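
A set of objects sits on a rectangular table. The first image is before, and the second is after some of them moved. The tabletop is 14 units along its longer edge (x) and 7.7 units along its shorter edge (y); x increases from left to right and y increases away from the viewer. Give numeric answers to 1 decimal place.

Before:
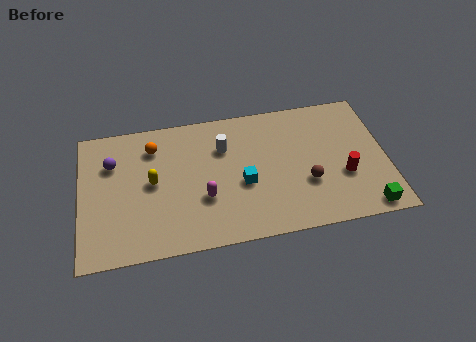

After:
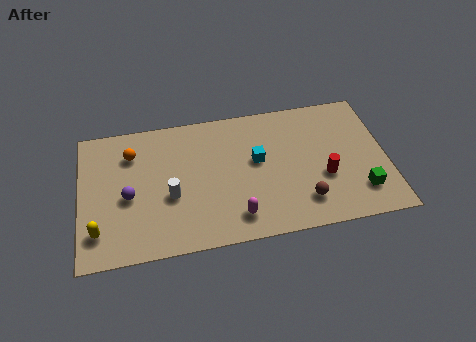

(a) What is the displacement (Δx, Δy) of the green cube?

(-0.2, 1.0)

From the two frames, the green cube sits at roughly (12.9, 0.8) before and (12.7, 1.8) after.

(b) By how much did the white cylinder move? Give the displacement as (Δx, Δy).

(-2.5, -2.3)

The white cylinder started near (6.6, 5.4) and ended near (4.1, 3.1).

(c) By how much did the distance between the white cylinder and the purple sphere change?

-3.2

Before: roughly 5.1 units apart; after: 1.9. That's 3.2 units closer together.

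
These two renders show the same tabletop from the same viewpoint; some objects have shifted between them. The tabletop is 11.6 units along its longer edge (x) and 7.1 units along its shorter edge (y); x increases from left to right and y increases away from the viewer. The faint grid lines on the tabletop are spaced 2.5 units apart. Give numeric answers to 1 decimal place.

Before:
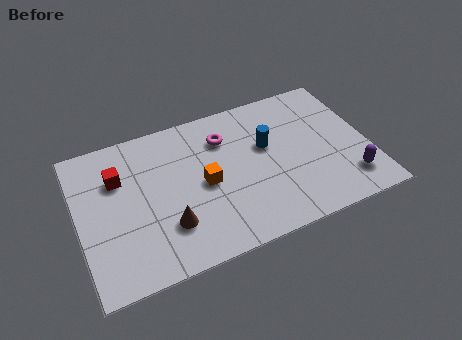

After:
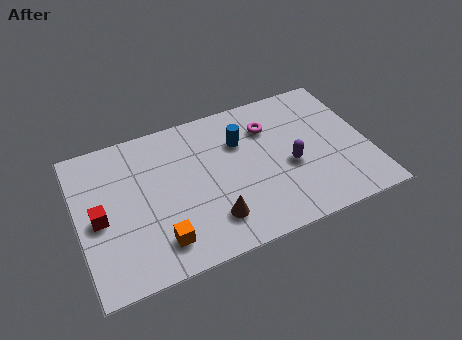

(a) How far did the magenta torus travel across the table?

1.8

From (6.0, 5.3) to (7.8, 5.2), the magenta torus covered √(1.8² + 0.1²) ≈ 1.8 units.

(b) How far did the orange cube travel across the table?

2.8

From (5.0, 3.4) to (3.0, 1.4), the orange cube covered √(2.0² + 2.0²) ≈ 2.8 units.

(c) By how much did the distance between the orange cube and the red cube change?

-0.7

Before: roughly 3.6 units apart; after: 2.9. That's 0.7 units closer together.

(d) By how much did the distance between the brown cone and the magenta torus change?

+0.3

Before: roughly 4.2 units apart; after: 4.5. That's 0.3 units further apart.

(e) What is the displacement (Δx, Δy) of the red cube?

(-0.9, -1.6)

From the two frames, the red cube sits at roughly (1.7, 4.9) before and (0.8, 3.3) after.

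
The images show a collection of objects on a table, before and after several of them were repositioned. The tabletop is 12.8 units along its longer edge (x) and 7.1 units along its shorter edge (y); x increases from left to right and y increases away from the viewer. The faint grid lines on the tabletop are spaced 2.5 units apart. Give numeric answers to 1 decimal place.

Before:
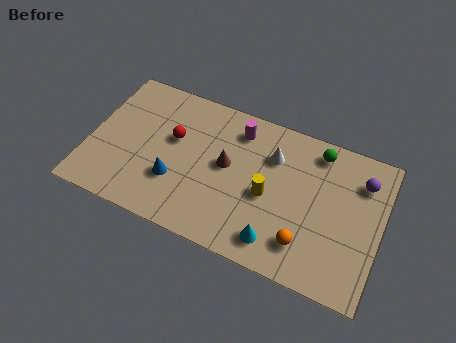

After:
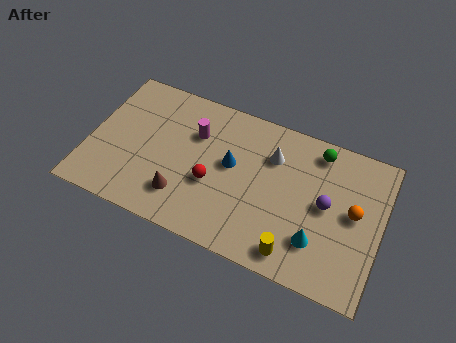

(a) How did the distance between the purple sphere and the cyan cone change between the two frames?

-3.5

The distance was about 5.3 in the first image and 1.8 in the second, so they moved 3.5 units closer together.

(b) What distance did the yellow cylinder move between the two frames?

2.6

The yellow cylinder was near (7.9, 3.2) before and (9.3, 1.0) after, so it travelled √(1.4² + 2.2²) ≈ 2.6 units.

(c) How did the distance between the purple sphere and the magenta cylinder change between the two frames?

+0.5

They were about 5.5 units apart before and 6.0 after — 0.5 units further apart.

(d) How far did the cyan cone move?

1.8

The cyan cone was near (8.5, 1.2) before and (10.2, 1.9) after, so it travelled √(1.7² + 0.7²) ≈ 1.8 units.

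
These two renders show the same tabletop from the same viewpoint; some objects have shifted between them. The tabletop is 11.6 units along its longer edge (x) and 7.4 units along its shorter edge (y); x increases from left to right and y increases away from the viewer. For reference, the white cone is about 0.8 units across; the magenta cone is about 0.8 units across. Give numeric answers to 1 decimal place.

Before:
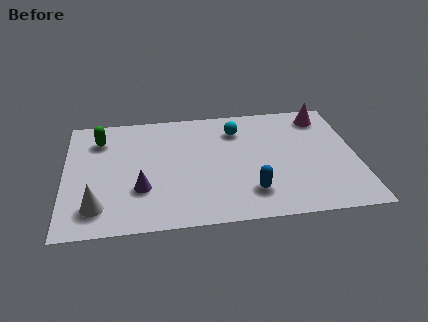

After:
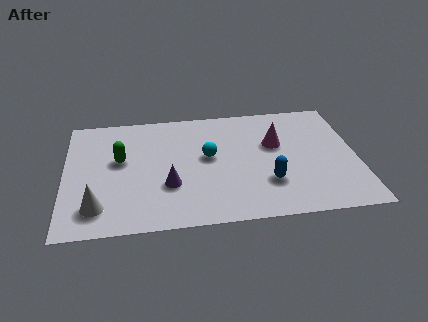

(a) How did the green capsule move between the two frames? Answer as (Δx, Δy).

(0.8, -1.4)

The green capsule started near (1.4, 5.7) and ended near (2.2, 4.3).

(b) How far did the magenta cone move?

2.6

The magenta cone moved from about (10.4, 6.2) to (8.4, 4.6), a distance of √(2.0² + 1.6²) ≈ 2.6.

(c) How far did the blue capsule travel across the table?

0.9

The blue capsule moved from about (7.3, 1.7) to (8.0, 2.2), a distance of √(0.7² + 0.5²) ≈ 0.9.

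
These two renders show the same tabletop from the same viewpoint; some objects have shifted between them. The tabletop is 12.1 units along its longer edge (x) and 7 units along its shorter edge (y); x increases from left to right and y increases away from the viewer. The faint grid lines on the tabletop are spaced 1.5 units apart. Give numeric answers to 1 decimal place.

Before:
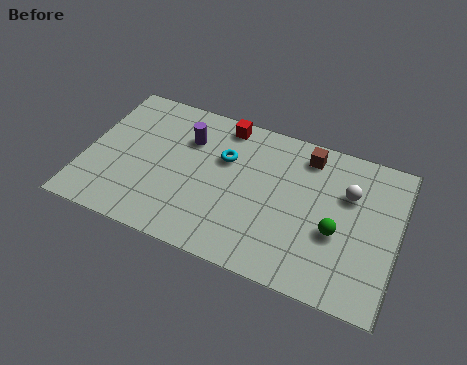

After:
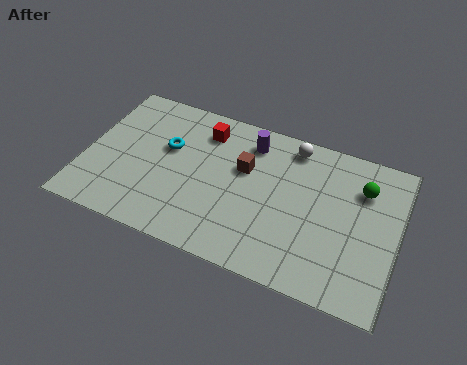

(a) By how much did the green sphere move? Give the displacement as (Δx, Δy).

(0.8, 2.3)

The green sphere started near (9.8, 2.8) and ended near (10.6, 5.1).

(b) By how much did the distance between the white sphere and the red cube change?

-1.8

They were about 5.2 units apart before and 3.4 after — 1.8 units closer together.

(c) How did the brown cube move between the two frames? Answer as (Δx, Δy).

(-2.3, -1.5)

The brown cube started near (8.4, 5.9) and ended near (6.1, 4.4).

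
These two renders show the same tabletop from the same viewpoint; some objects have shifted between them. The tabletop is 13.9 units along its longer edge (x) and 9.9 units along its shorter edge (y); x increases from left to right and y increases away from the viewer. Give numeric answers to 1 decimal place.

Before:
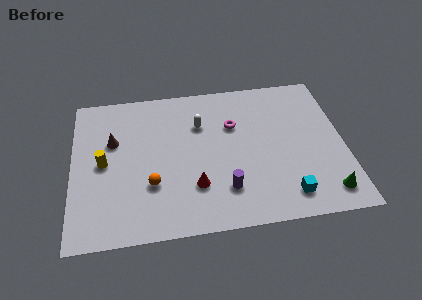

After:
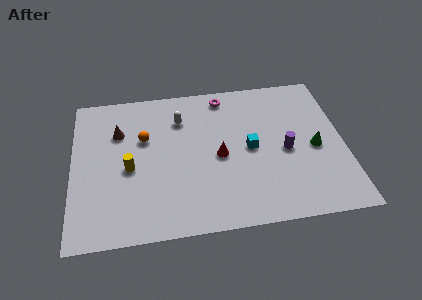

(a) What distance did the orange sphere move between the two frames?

3.1

From (4.0, 3.2) to (3.7, 6.3), the orange sphere covered √(0.3² + 3.1²) ≈ 3.1 units.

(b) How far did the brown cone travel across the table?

0.7

The brown cone was near (2.1, 6.3) before and (2.4, 6.9) after, so it travelled √(0.3² + 0.6²) ≈ 0.7 units.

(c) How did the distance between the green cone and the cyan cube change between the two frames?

+1.3

The distance was about 2.0 in the first image and 3.3 in the second, so they moved 1.3 units further apart.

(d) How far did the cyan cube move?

3.7

The cyan cube moved from about (10.8, 1.6) to (9.1, 4.9), a distance of √(1.7² + 3.3²) ≈ 3.7.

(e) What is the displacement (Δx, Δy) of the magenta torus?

(-0.4, 2.1)

From the two frames, the magenta torus sits at roughly (8.3, 6.6) before and (7.9, 8.7) after.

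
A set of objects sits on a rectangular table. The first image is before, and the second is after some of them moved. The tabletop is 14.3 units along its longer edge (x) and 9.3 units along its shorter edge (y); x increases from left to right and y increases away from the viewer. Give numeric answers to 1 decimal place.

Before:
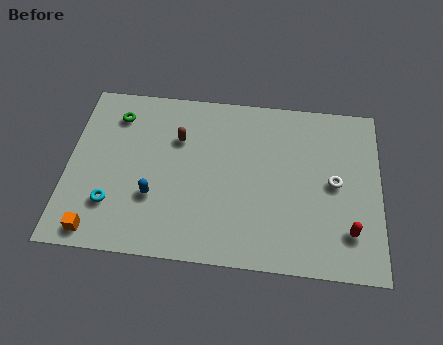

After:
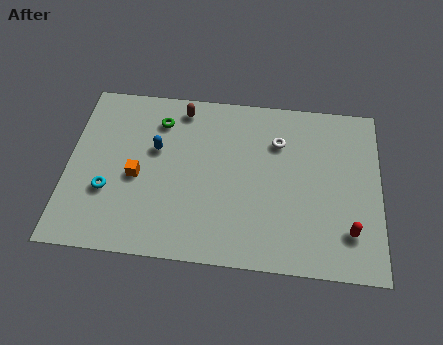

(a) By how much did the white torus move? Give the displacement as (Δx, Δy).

(-2.6, 2.0)

The white torus was at about (12.2, 4.7) and moved to about (9.6, 6.7).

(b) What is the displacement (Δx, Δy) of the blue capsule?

(0.0, 2.6)

The blue capsule was at about (4.0, 3.1) and moved to about (4.0, 5.7).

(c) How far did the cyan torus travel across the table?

0.7

From (2.1, 2.5) to (1.9, 3.2), the cyan torus covered √(0.2² + 0.7²) ≈ 0.7 units.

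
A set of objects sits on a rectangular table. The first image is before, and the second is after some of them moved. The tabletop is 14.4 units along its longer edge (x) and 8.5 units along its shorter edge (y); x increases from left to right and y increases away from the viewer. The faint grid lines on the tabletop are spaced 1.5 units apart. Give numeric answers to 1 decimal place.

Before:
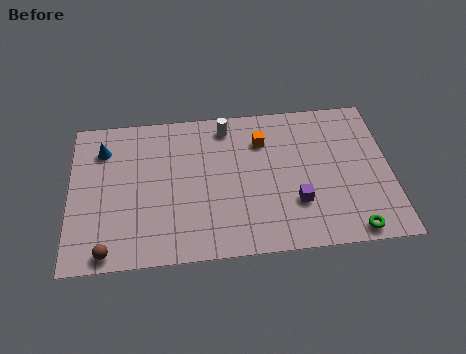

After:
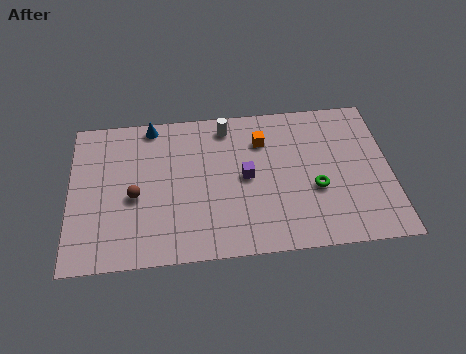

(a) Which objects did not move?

the white cylinder and the orange cube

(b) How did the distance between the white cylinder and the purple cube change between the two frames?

-2.5

They were about 5.6 units apart before and 3.1 after — 2.5 units closer together.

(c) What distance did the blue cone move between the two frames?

2.5

The blue cone moved from about (1.5, 6.5) to (3.7, 7.7), a distance of √(2.2² + 1.2²) ≈ 2.5.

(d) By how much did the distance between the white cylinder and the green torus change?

-2.9

The distance was about 8.5 in the first image and 5.6 in the second, so they moved 2.9 units closer together.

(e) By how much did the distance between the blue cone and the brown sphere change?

-1.6

They were about 5.7 units apart before and 4.1 after — 1.6 units closer together.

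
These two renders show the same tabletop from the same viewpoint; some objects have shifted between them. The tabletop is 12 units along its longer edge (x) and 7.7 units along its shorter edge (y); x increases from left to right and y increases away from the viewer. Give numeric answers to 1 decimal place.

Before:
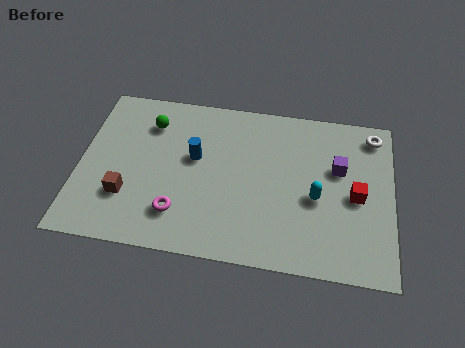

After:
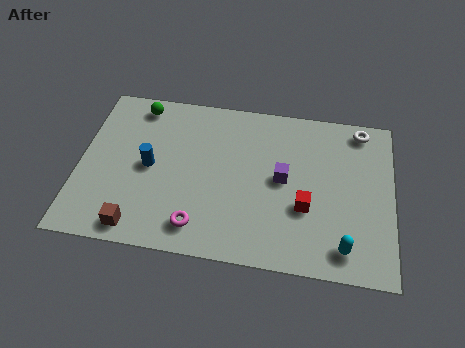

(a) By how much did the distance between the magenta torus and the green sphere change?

+1.7

The distance was about 4.3 in the first image and 6.0 in the second, so they moved 1.7 units further apart.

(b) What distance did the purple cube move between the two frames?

2.2

The purple cube was near (9.9, 4.8) before and (7.8, 4.0) after, so it travelled √(2.1² + 0.8²) ≈ 2.2 units.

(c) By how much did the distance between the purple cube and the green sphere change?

-1.1

They were about 7.4 units apart before and 6.3 after — 1.1 units closer together.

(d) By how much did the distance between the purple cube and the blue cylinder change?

-0.4

The distance was about 5.5 in the first image and 5.1 in the second, so they moved 0.4 units closer together.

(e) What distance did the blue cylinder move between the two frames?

1.8

The blue cylinder was near (4.4, 4.5) before and (2.7, 3.8) after, so it travelled √(1.7² + 0.7²) ≈ 1.8 units.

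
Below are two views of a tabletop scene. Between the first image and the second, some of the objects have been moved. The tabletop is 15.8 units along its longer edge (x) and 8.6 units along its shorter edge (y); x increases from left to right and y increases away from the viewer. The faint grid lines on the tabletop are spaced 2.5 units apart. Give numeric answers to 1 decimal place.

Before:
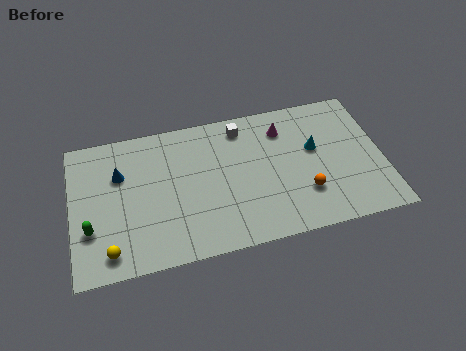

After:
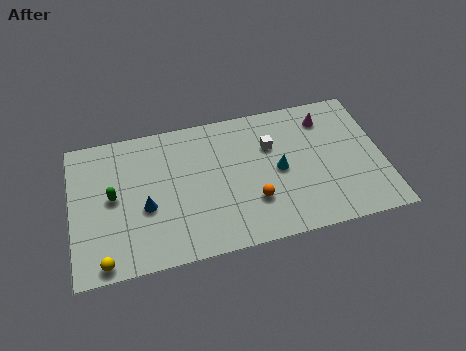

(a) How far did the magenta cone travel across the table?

2.2

From (10.9, 6.7) to (13.1, 6.9), the magenta cone covered √(2.2² + 0.2²) ≈ 2.2 units.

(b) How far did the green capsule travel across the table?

2.1

The green capsule was near (0.9, 2.8) before and (2.1, 4.5) after, so it travelled √(1.2² + 1.7²) ≈ 2.1 units.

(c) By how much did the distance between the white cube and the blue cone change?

+0.4

The distance was about 6.5 in the first image and 6.9 in the second, so they moved 0.4 units further apart.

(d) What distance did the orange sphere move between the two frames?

2.6

The orange sphere was near (11.7, 2.5) before and (9.1, 2.6) after, so it travelled √(2.6² + 0.1²) ≈ 2.6 units.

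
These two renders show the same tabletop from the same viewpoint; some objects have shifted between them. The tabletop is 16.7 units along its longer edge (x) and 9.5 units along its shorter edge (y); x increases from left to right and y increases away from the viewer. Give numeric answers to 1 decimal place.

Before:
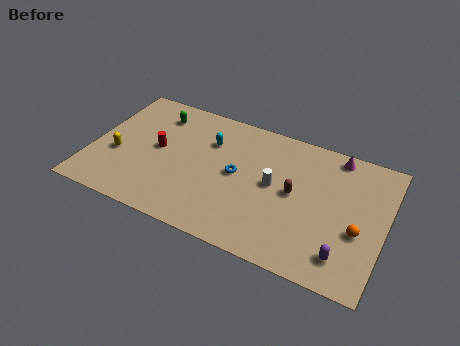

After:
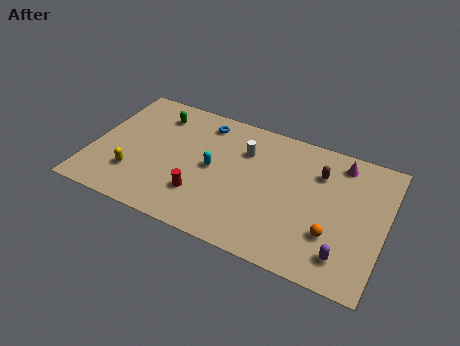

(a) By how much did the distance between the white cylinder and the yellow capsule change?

-1.8

Before: roughly 9.0 units apart; after: 7.2. That's 1.8 units closer together.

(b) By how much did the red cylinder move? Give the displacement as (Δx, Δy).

(2.8, -2.4)

From the two frames, the red cylinder sits at roughly (3.7, 5.0) before and (6.5, 2.6) after.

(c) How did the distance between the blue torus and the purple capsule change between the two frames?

+3.6

They were about 7.1 units apart before and 10.7 after — 3.6 units further apart.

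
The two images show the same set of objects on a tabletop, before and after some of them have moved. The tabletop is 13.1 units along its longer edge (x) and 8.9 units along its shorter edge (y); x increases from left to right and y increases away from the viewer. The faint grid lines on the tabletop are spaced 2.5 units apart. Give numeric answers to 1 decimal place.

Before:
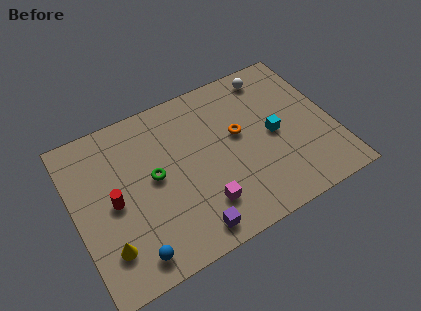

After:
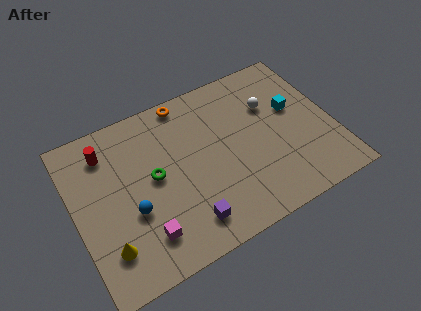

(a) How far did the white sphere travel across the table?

1.7

The white sphere moved from about (10.5, 7.7) to (10.2, 6.0), a distance of √(0.3² + 1.7²) ≈ 1.7.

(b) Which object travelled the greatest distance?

the orange torus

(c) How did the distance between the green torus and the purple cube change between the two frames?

-0.5

Before: roughly 3.8 units apart; after: 3.3. That's 0.5 units closer together.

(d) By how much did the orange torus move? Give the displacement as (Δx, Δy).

(-2.3, 3.0)

From the two frames, the orange torus sits at roughly (8.4, 5.1) before and (6.1, 8.1) after.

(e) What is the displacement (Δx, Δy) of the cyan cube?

(1.2, 1.0)

The cyan cube was at about (10.1, 4.3) and moved to about (11.3, 5.3).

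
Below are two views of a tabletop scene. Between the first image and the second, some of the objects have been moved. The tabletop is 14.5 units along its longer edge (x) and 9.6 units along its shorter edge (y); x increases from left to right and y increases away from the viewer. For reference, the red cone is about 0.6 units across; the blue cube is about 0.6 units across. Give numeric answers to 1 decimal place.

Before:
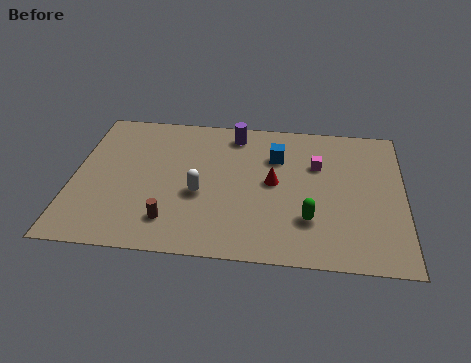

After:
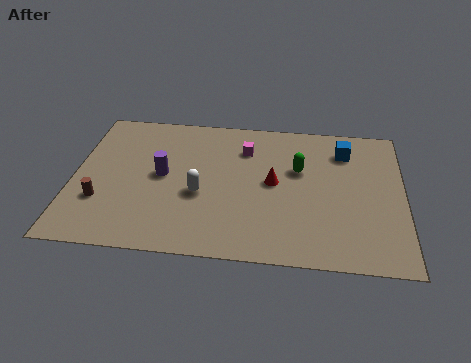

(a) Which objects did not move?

the white capsule and the red cone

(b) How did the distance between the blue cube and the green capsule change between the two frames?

-1.9

The distance was about 4.4 in the first image and 2.5 in the second, so they moved 1.9 units closer together.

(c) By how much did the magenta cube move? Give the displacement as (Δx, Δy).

(-3.2, 0.8)

From the two frames, the magenta cube sits at roughly (10.7, 6.4) before and (7.5, 7.2) after.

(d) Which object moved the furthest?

the purple cylinder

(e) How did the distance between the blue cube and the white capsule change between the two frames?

+2.9

The distance was about 4.4 in the first image and 7.3 in the second, so they moved 2.9 units further apart.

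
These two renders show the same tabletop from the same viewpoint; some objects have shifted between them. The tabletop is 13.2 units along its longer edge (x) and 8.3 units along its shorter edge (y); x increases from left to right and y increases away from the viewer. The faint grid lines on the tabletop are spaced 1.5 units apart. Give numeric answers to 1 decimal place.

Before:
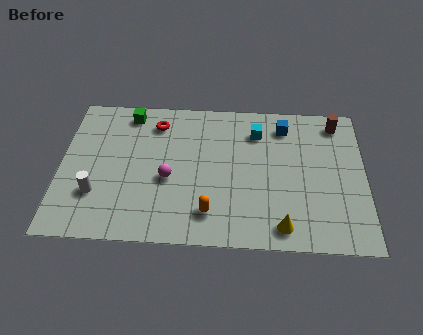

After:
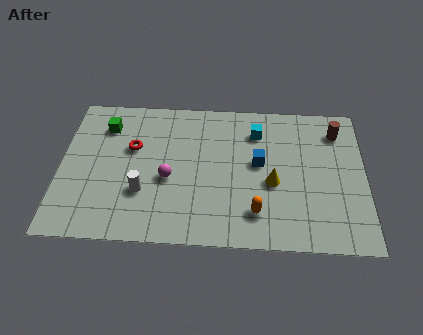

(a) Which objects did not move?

the cyan cube and the magenta sphere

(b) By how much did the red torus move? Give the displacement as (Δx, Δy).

(-1.0, -1.5)

The red torus started near (4.1, 6.7) and ended near (3.1, 5.2).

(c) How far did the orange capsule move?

2.0

The orange capsule moved from about (6.5, 1.7) to (8.5, 1.8), a distance of √(2.0² + 0.1²) ≈ 2.0.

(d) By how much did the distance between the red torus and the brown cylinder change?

+1.1

The distance was about 7.9 in the first image and 9.0 in the second, so they moved 1.1 units further apart.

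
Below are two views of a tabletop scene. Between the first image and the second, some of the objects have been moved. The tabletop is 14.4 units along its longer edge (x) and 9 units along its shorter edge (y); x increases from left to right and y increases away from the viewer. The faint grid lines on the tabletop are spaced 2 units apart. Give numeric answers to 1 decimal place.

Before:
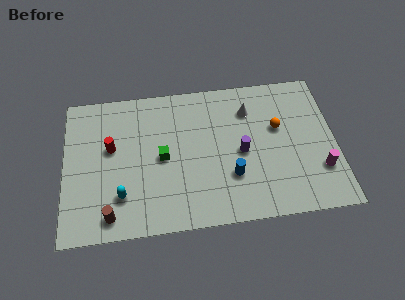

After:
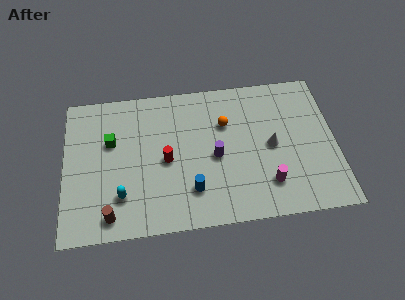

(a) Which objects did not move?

the brown cylinder and the cyan capsule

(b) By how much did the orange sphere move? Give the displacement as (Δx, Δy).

(-2.8, 0.6)

The orange sphere was at about (11.4, 5.5) and moved to about (8.6, 6.1).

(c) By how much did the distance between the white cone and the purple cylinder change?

+0.4

The distance was about 2.6 in the first image and 3.0 in the second, so they moved 0.4 units further apart.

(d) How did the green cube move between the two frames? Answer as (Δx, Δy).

(-2.7, 1.3)

The green cube started near (5.2, 4.4) and ended near (2.5, 5.7).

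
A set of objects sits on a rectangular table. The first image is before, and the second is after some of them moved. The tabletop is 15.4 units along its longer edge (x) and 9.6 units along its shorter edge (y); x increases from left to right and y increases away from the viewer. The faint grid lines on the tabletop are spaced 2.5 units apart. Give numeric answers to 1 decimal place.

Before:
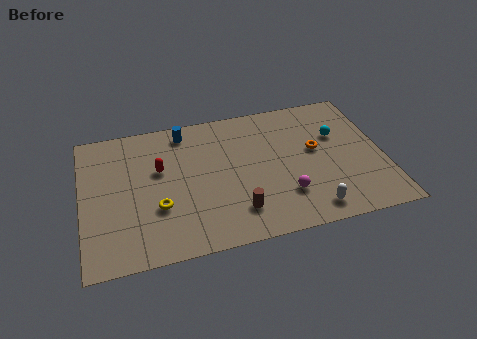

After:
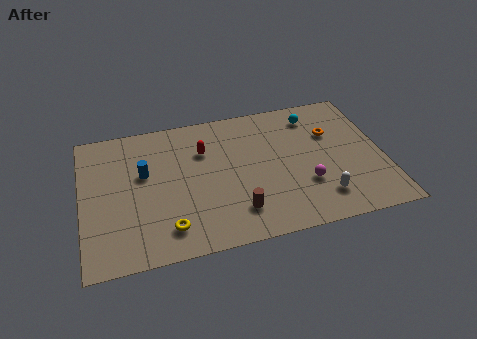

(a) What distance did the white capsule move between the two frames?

0.9

The white capsule was near (11.4, 1.3) before and (12.0, 2.0) after, so it travelled √(0.6² + 0.7²) ≈ 0.9 units.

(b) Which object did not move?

the brown cylinder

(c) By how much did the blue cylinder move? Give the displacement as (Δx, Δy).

(-2.2, -2.5)

The blue cylinder started near (5.4, 8.3) and ended near (3.2, 5.8).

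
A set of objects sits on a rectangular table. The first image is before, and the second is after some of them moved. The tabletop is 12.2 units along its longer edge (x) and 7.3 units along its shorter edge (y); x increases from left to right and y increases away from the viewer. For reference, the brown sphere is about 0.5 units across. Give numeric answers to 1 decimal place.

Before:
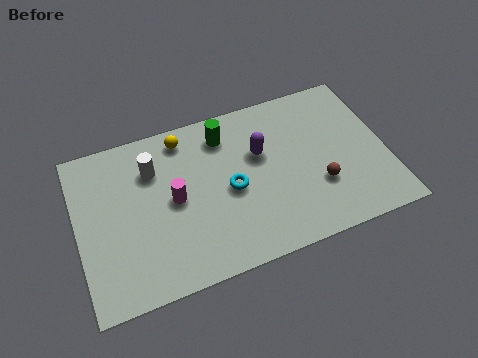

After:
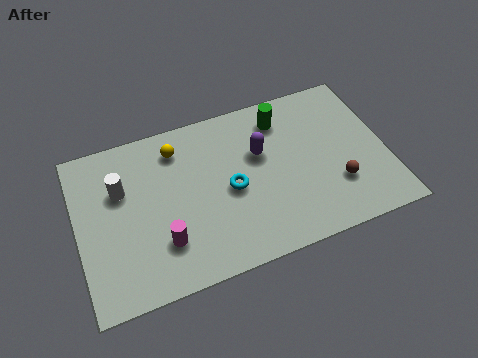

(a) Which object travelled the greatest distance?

the green cylinder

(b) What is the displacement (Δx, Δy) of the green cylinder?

(2.3, 0.0)

The green cylinder started near (6.0, 5.9) and ended near (8.3, 5.9).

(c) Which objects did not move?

the cyan torus and the purple capsule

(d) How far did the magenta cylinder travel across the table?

1.8

The magenta cylinder was near (3.8, 3.7) before and (3.2, 2.0) after, so it travelled √(0.6² + 1.7²) ≈ 1.8 units.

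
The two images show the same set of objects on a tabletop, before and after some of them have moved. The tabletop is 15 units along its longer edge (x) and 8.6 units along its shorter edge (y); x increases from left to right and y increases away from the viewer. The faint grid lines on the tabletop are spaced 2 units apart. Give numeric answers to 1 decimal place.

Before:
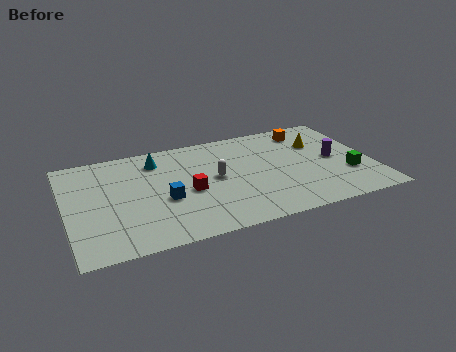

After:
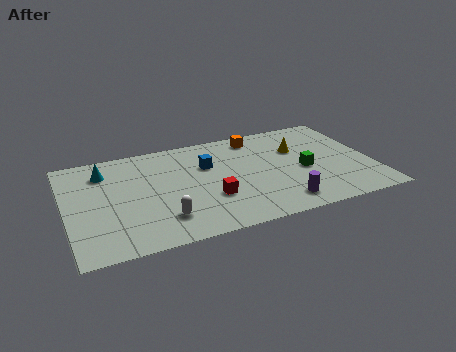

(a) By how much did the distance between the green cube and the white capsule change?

+0.7

The distance was about 6.6 in the first image and 7.3 in the second, so they moved 0.7 units further apart.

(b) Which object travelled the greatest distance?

the purple cylinder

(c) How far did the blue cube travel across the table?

3.2

From (4.7, 3.5) to (7.0, 5.7), the blue cube covered √(2.3² + 2.2²) ≈ 3.2 units.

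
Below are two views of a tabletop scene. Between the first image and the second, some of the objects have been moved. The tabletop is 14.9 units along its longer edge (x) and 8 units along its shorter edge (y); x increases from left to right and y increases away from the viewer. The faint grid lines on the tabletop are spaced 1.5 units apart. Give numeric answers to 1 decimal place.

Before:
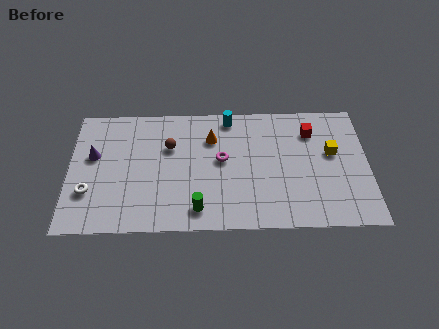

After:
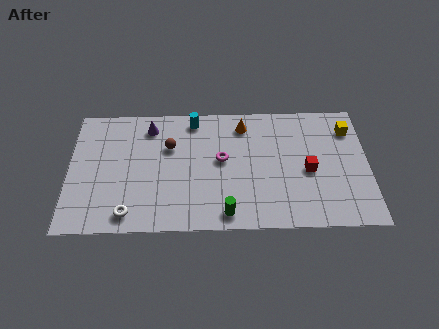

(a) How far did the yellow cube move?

1.7

From (13.1, 4.7) to (14.0, 6.2), the yellow cube covered √(0.9² + 1.5²) ≈ 1.7 units.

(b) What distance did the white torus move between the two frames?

2.4

The white torus was near (1.0, 2.5) before and (3.0, 1.1) after, so it travelled √(2.0² + 1.4²) ≈ 2.4 units.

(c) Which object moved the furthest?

the purple cone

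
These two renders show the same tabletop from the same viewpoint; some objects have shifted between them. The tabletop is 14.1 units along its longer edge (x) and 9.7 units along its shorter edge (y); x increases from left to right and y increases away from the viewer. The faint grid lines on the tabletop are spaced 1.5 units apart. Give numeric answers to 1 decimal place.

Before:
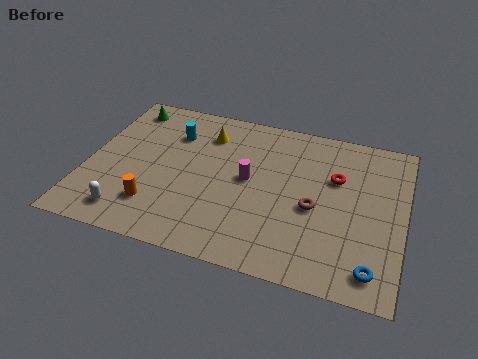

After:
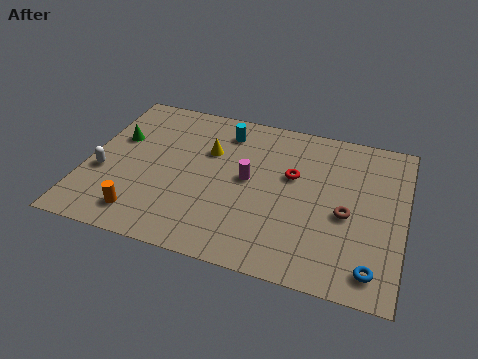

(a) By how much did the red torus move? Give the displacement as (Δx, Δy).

(-1.9, -0.4)

From the two frames, the red torus sits at roughly (11.0, 6.3) before and (9.1, 5.9) after.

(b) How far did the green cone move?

2.2

The green cone moved from about (1.3, 8.3) to (1.2, 6.1), a distance of √(0.1² + 2.2²) ≈ 2.2.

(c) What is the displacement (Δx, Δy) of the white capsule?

(-1.4, 2.2)

The white capsule started near (2.2, 1.5) and ended near (0.8, 3.7).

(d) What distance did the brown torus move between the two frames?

1.4

From (10.2, 4.2) to (11.6, 4.2), the brown torus covered √(1.4² + 0.0²) ≈ 1.4 units.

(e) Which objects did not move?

the magenta cylinder and the blue torus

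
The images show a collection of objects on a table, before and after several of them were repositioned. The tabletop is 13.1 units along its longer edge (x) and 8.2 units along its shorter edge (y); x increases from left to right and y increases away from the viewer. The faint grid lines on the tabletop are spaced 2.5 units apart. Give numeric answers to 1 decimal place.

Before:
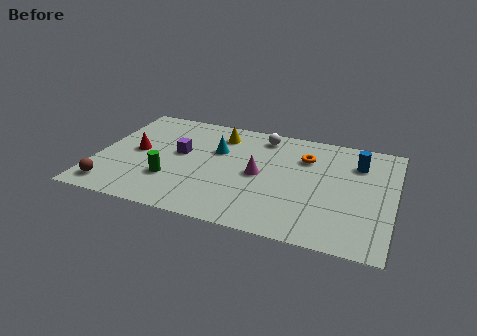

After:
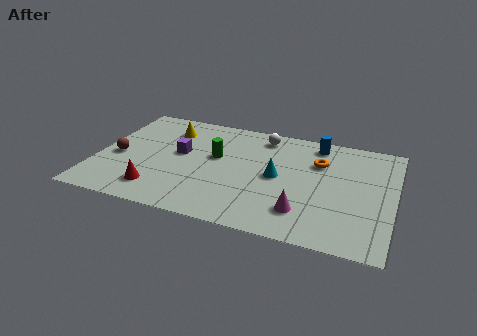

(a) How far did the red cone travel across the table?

2.9

From (1.7, 4.2) to (2.9, 1.6), the red cone covered √(1.2² + 2.6²) ≈ 2.9 units.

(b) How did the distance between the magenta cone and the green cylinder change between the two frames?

+0.9

They were about 4.1 units apart before and 5.0 after — 0.9 units further apart.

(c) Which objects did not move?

the purple cube and the white sphere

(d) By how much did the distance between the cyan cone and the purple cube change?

+2.7

The distance was about 1.7 in the first image and 4.4 in the second, so they moved 2.7 units further apart.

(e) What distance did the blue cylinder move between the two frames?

2.1

From (11.4, 6.1) to (9.5, 7.1), the blue cylinder covered √(1.9² + 1.0²) ≈ 2.1 units.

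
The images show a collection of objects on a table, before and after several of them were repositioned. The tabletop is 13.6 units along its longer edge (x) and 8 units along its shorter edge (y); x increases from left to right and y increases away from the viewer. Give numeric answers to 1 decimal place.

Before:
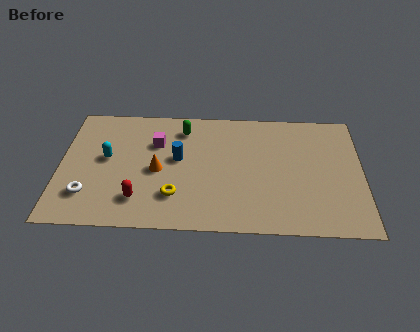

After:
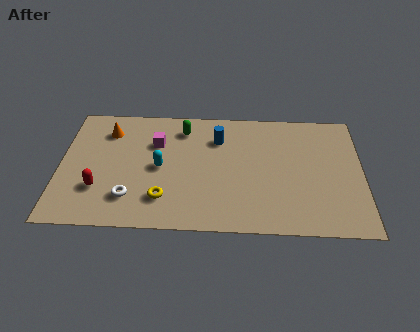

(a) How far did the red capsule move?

1.9

From (3.6, 1.8) to (1.8, 2.4), the red capsule covered √(1.8² + 0.6²) ≈ 1.9 units.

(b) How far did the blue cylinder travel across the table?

2.3

The blue cylinder moved from about (5.3, 4.5) to (7.1, 5.9), a distance of √(1.8² + 1.4²) ≈ 2.3.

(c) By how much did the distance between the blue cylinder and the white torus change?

+0.9

Before: roughly 4.7 units apart; after: 5.6. That's 0.9 units further apart.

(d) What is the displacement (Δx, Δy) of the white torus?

(1.9, -0.1)

From the two frames, the white torus sits at roughly (1.3, 2.0) before and (3.2, 1.9) after.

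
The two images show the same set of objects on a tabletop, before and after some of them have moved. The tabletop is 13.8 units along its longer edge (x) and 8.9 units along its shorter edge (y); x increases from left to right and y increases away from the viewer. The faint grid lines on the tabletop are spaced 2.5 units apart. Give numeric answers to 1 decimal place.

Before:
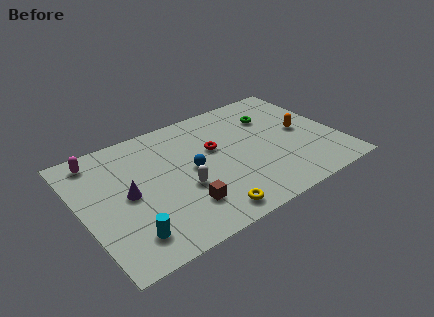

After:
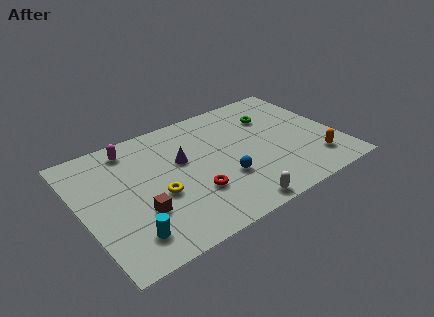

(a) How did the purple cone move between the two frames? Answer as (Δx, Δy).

(3.1, 1.0)

From the two frames, the purple cone sits at roughly (2.4, 4.4) before and (5.5, 5.4) after.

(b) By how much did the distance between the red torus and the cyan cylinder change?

-2.6

They were about 6.5 units apart before and 3.9 after — 2.6 units closer together.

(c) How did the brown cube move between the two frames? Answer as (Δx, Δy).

(-2.2, 0.7)

From the two frames, the brown cube sits at roughly (5.0, 2.2) before and (2.8, 2.9) after.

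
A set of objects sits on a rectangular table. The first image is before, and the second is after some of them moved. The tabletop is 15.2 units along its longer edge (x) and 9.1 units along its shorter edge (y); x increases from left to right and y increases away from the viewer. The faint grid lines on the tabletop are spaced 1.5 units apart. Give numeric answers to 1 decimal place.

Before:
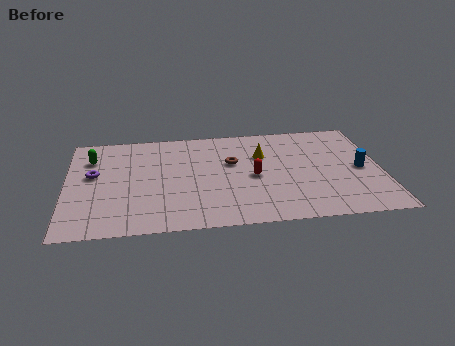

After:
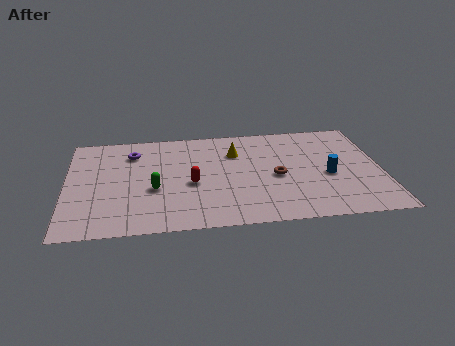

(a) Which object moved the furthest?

the green capsule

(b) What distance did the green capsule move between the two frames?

4.3

From (1.2, 6.7) to (4.2, 3.6), the green capsule covered √(3.0² + 3.1²) ≈ 4.3 units.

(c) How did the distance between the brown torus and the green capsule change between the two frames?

-1.0

The distance was about 6.9 in the first image and 5.9 in the second, so they moved 1.0 units closer together.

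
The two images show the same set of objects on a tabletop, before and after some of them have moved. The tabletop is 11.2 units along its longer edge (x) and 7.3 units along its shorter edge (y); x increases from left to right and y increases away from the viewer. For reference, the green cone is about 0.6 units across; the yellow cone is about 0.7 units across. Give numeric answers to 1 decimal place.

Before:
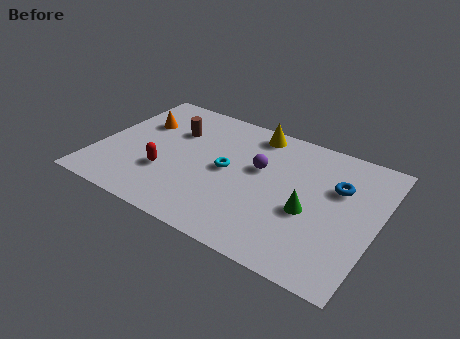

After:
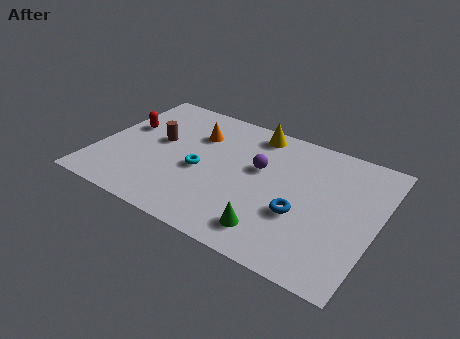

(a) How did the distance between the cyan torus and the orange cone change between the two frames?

-1.9

Before: roughly 4.0 units apart; after: 2.1. That's 1.9 units closer together.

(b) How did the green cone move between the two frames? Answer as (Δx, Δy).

(-1.2, -1.7)

From the two frames, the green cone sits at roughly (8.6, 3.0) before and (7.4, 1.3) after.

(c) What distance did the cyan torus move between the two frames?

1.1

The cyan torus moved from about (5.2, 3.7) to (4.2, 3.2), a distance of √(1.0² + 0.5²) ≈ 1.1.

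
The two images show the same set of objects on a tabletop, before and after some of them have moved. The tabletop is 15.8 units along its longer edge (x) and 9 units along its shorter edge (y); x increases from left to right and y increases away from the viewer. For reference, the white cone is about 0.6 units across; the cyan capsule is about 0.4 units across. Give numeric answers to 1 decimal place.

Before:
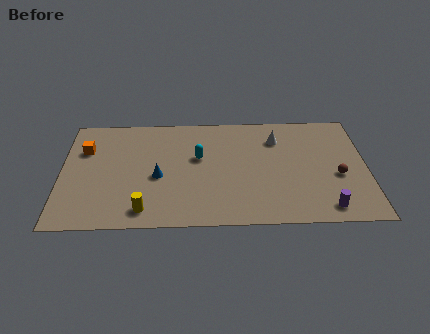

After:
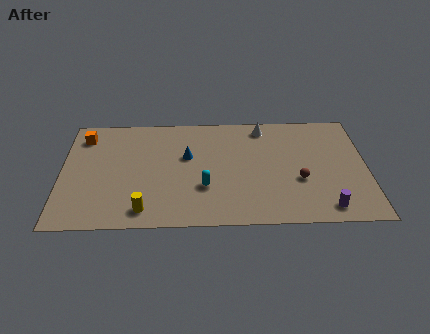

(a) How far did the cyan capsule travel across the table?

2.4

The cyan capsule was near (7.1, 5.4) before and (7.4, 3.0) after, so it travelled √(0.3² + 2.4²) ≈ 2.4 units.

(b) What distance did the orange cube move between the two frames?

1.1

From (1.2, 6.2) to (1.1, 7.3), the orange cube covered √(0.1² + 1.1²) ≈ 1.1 units.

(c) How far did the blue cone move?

2.2

From (5.0, 3.9) to (6.5, 5.5), the blue cone covered √(1.5² + 1.6²) ≈ 2.2 units.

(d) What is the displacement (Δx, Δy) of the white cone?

(-0.7, 1.0)

From the two frames, the white cone sits at roughly (11.2, 6.8) before and (10.5, 7.8) after.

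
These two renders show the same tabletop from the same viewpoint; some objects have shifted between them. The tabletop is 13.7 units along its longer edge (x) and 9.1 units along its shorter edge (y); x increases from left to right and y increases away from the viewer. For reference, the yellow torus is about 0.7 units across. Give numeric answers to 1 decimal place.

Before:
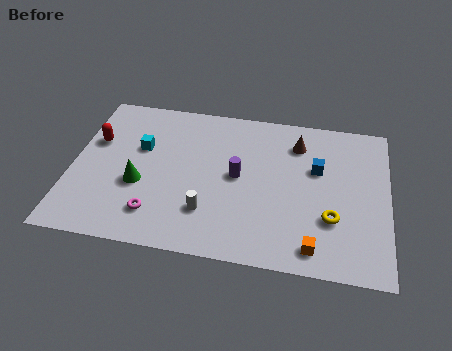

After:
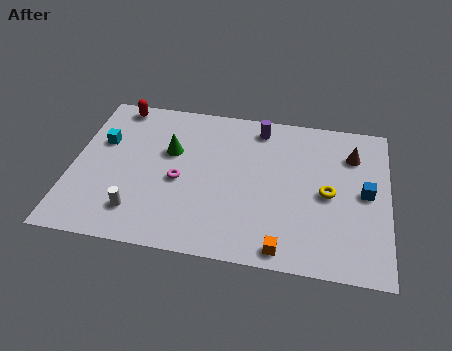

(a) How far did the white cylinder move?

3.0

The white cylinder moved from about (6.0, 2.4) to (3.0, 1.9), a distance of √(3.0² + 0.5²) ≈ 3.0.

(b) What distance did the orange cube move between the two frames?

1.3

From (10.6, 1.2) to (9.3, 0.9), the orange cube covered √(1.3² + 0.3²) ≈ 1.3 units.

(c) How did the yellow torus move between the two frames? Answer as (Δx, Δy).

(-0.2, 1.4)

The yellow torus started near (11.3, 2.9) and ended near (11.1, 4.3).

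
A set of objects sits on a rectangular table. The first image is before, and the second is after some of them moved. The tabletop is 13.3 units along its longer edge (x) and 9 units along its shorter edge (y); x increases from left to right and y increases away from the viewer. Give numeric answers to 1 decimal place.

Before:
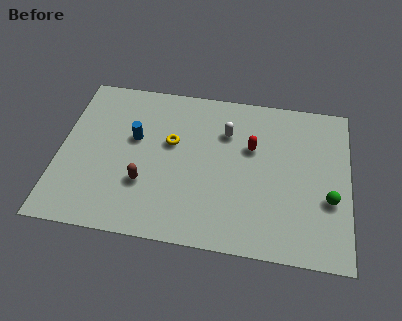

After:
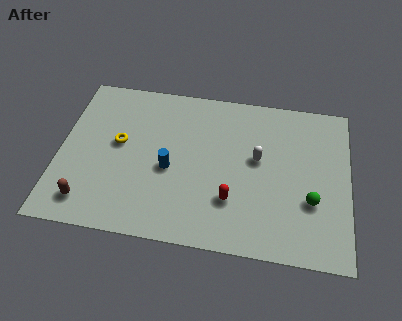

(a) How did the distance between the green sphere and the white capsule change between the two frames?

-2.5

Before: roughly 5.7 units apart; after: 3.2. That's 2.5 units closer together.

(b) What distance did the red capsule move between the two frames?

3.2

From (8.8, 5.7) to (8.0, 2.6), the red capsule covered √(0.8² + 3.1²) ≈ 3.2 units.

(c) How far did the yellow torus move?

2.4

The yellow torus was near (5.1, 5.4) before and (2.7, 5.0) after, so it travelled √(2.4² + 0.4²) ≈ 2.4 units.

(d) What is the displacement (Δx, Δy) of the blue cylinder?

(1.7, -1.5)

The blue cylinder was at about (3.4, 5.4) and moved to about (5.1, 3.9).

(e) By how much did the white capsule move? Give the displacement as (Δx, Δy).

(1.5, -1.3)

From the two frames, the white capsule sits at roughly (7.6, 6.4) before and (9.1, 5.1) after.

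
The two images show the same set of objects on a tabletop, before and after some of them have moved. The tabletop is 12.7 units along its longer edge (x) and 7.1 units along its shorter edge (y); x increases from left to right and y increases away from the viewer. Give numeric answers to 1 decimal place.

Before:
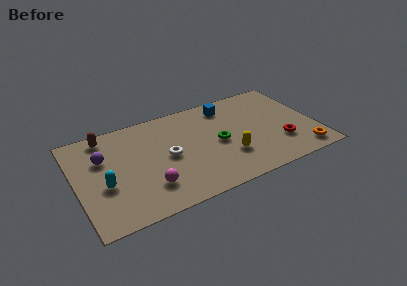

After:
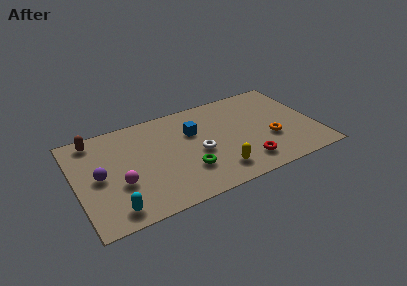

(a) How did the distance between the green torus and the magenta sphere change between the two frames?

-0.7

Before: roughly 4.2 units apart; after: 3.5. That's 0.7 units closer together.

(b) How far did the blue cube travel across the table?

2.3

The blue cube moved from about (8.3, 5.9) to (6.3, 4.7), a distance of √(2.0² + 1.2²) ≈ 2.3.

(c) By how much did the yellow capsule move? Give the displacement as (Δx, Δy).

(-0.7, -0.8)

The yellow capsule started near (7.9, 2.2) and ended near (7.2, 1.4).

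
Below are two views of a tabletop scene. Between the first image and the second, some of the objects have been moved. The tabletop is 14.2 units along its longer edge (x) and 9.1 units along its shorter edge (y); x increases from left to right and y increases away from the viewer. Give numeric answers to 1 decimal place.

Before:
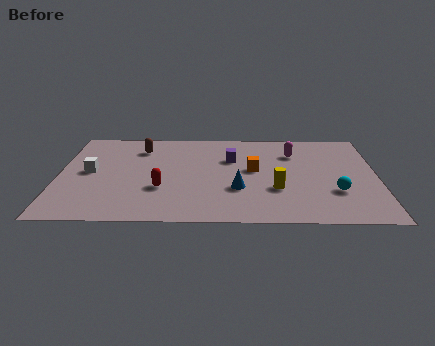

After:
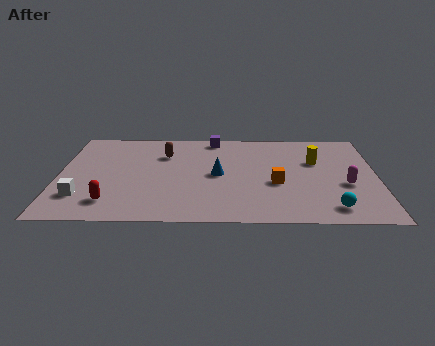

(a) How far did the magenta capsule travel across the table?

3.9

The magenta capsule was near (10.5, 6.7) before and (12.8, 3.6) after, so it travelled √(2.3² + 3.1²) ≈ 3.9 units.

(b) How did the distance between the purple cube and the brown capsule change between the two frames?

-1.4

The distance was about 4.2 in the first image and 2.8 in the second, so they moved 1.4 units closer together.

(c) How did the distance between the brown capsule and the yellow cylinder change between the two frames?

-0.5

Before: roughly 7.3 units apart; after: 6.8. That's 0.5 units closer together.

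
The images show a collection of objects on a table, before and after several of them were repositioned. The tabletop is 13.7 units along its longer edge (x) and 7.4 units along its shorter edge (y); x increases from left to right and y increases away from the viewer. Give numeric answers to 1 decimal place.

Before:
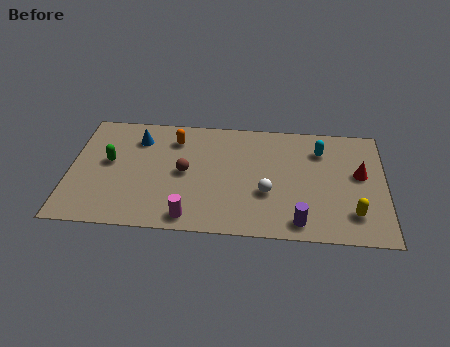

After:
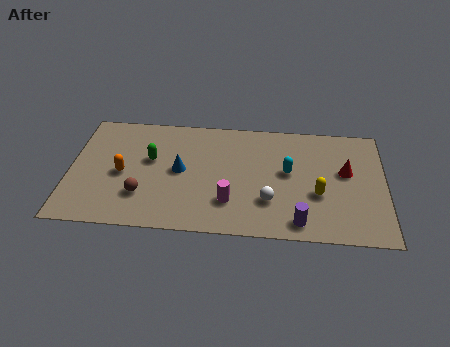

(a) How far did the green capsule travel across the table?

1.8

The green capsule was near (1.7, 4.1) before and (3.5, 4.4) after, so it travelled √(1.8² + 0.3²) ≈ 1.8 units.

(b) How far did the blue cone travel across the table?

2.7

From (2.9, 5.7) to (4.8, 3.8), the blue cone covered √(1.9² + 1.9²) ≈ 2.7 units.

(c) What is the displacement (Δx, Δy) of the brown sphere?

(-1.8, -1.6)

From the two frames, the brown sphere sits at roughly (5.0, 3.7) before and (3.2, 2.1) after.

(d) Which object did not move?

the purple cylinder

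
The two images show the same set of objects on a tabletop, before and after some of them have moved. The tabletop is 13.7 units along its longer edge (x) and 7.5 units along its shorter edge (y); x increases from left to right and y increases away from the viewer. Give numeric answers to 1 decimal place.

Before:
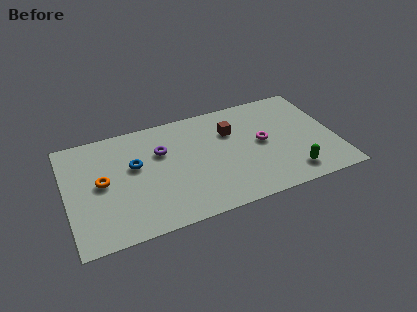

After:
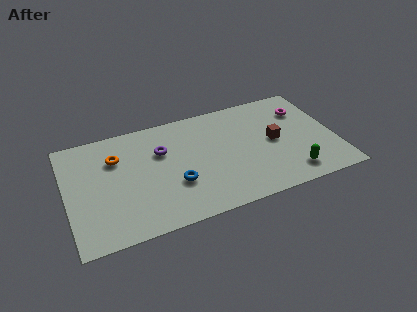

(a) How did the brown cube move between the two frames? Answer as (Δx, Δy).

(2.1, -1.4)

From the two frames, the brown cube sits at roughly (8.5, 5.2) before and (10.6, 3.8) after.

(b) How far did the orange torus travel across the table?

1.6

From (1.8, 3.9) to (2.6, 5.3), the orange torus covered √(0.8² + 1.4²) ≈ 1.6 units.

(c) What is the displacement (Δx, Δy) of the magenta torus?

(2.3, 1.6)

From the two frames, the magenta torus sits at roughly (10.0, 3.9) before and (12.3, 5.5) after.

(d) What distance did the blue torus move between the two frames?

2.7

From (3.5, 4.5) to (5.4, 2.6), the blue torus covered √(1.9² + 1.9²) ≈ 2.7 units.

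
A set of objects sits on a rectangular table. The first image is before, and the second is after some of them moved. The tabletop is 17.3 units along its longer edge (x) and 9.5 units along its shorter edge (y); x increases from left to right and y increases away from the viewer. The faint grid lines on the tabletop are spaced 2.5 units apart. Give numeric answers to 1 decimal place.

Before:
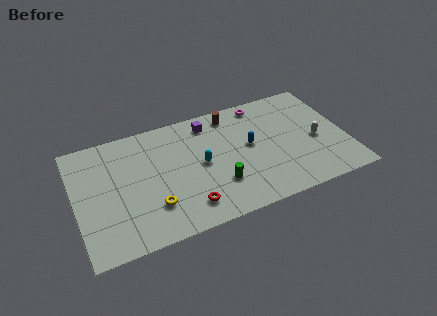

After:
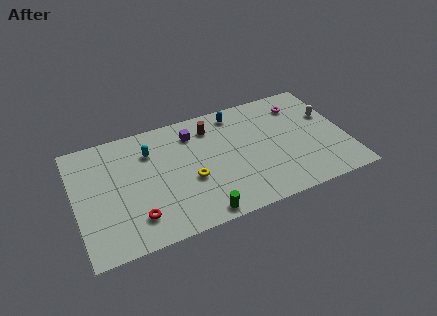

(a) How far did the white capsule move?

2.1

From (15.4, 4.2) to (16.4, 6.0), the white capsule covered √(1.0² + 1.8²) ≈ 2.1 units.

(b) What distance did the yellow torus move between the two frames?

2.8

The yellow torus moved from about (4.7, 2.6) to (7.2, 3.8), a distance of √(2.5² + 1.2²) ≈ 2.8.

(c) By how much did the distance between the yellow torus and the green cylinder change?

-1.3

The distance was about 4.2 in the first image and 2.9 in the second, so they moved 1.3 units closer together.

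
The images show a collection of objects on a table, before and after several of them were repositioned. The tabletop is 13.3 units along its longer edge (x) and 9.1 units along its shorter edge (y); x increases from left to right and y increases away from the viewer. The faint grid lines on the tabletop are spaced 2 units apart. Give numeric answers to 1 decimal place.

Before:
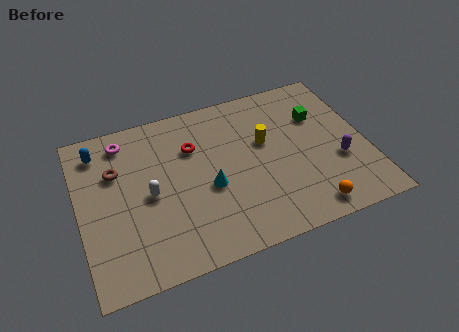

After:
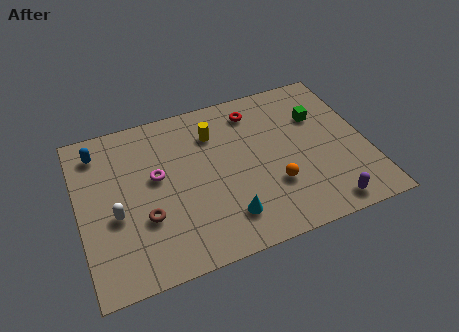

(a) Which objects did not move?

the green cube and the blue capsule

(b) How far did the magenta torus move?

2.8

From (2.3, 7.7) to (3.6, 5.2), the magenta torus covered √(1.3² + 2.5²) ≈ 2.8 units.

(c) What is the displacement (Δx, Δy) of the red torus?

(3.0, 1.2)

The red torus was at about (5.4, 6.3) and moved to about (8.4, 7.5).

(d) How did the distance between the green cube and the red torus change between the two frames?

-2.7

The distance was about 5.9 in the first image and 3.2 in the second, so they moved 2.7 units closer together.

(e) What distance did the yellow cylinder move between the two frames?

2.6

From (8.7, 5.5) to (6.4, 6.8), the yellow cylinder covered √(2.3² + 1.3²) ≈ 2.6 units.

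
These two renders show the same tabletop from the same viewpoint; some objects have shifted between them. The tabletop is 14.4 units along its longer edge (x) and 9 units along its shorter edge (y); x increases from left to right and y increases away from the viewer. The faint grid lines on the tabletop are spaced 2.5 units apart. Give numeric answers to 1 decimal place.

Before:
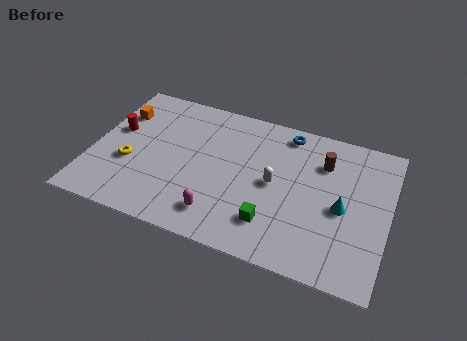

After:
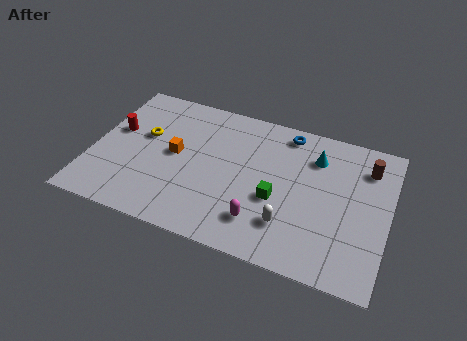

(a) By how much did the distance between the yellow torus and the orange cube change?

-1.5

The distance was about 3.2 in the first image and 1.7 in the second, so they moved 1.5 units closer together.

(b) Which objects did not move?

the blue torus and the red cylinder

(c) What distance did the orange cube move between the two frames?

3.5

From (1.0, 6.5) to (4.0, 4.7), the orange cube covered √(3.0² + 1.8²) ≈ 3.5 units.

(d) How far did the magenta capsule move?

2.0

From (6.5, 1.7) to (8.5, 2.0), the magenta capsule covered √(2.0² + 0.3²) ≈ 2.0 units.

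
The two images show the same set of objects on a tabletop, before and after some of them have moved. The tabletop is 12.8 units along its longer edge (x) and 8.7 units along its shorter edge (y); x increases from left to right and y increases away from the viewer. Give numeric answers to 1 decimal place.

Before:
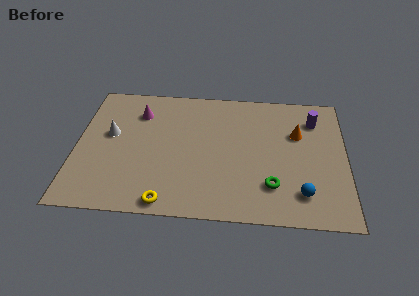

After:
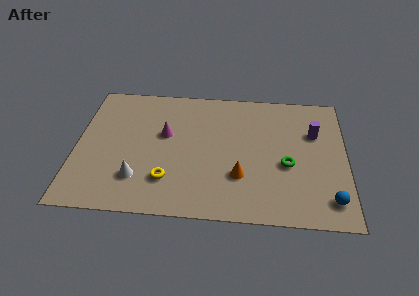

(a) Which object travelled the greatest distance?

the orange cone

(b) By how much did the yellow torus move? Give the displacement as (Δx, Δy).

(0.0, 1.4)

The yellow torus was at about (4.4, 0.8) and moved to about (4.4, 2.2).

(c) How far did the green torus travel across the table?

1.6

The green torus was near (9.3, 2.2) before and (10.0, 3.6) after, so it travelled √(0.7² + 1.4²) ≈ 1.6 units.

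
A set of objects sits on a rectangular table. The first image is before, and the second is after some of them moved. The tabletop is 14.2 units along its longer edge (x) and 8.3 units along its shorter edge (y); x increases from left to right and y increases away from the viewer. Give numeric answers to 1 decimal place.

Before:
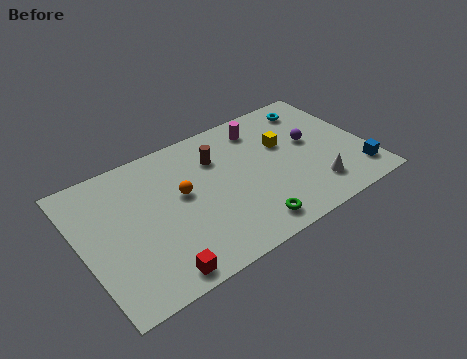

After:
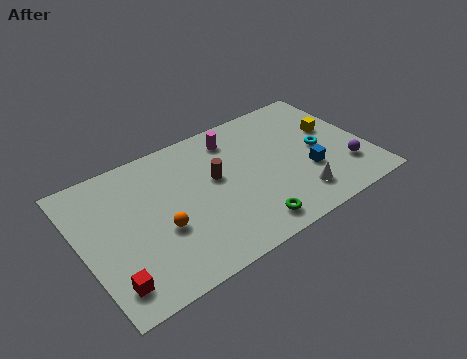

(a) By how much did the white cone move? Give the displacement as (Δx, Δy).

(-0.9, -0.1)

The white cone was at about (11.2, 1.8) and moved to about (10.3, 1.7).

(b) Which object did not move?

the green torus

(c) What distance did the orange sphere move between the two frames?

2.0

The orange sphere was near (5.0, 4.7) before and (3.7, 3.2) after, so it travelled √(1.3² + 1.5²) ≈ 2.0 units.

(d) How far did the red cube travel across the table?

2.2

From (3.1, 0.9) to (1.0, 1.5), the red cube covered √(2.1² + 0.6²) ≈ 2.2 units.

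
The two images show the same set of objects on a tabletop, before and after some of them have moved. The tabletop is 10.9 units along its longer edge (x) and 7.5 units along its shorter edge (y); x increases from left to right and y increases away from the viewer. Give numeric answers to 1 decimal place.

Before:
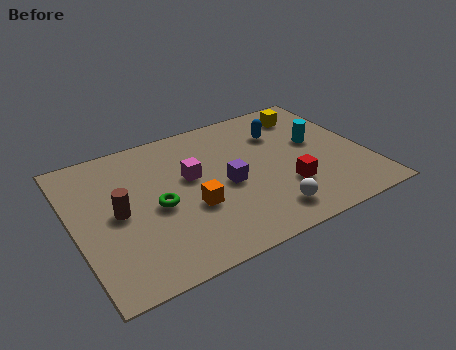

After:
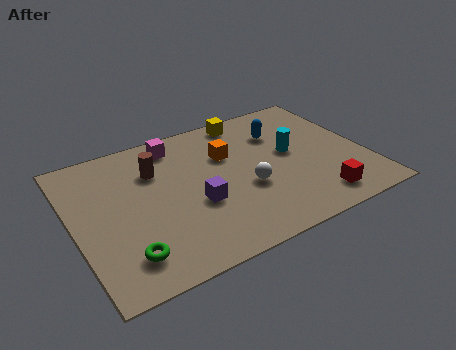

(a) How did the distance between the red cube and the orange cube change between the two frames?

+1.2

Before: roughly 3.5 units apart; after: 4.7. That's 1.2 units further apart.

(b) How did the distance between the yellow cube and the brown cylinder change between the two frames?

-4.0

They were about 8.0 units apart before and 4.0 after — 4.0 units closer together.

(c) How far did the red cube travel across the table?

1.5

The red cube moved from about (7.7, 2.3) to (8.7, 1.2), a distance of √(1.0² + 1.1²) ≈ 1.5.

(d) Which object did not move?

the blue capsule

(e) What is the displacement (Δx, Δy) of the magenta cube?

(-0.3, 2.0)

The magenta cube was at about (4.4, 4.4) and moved to about (4.1, 6.4).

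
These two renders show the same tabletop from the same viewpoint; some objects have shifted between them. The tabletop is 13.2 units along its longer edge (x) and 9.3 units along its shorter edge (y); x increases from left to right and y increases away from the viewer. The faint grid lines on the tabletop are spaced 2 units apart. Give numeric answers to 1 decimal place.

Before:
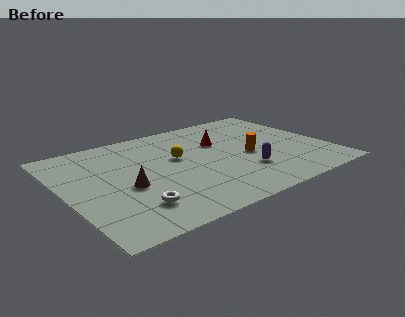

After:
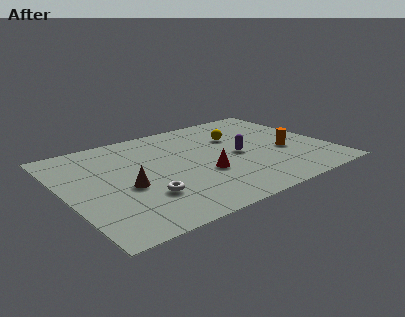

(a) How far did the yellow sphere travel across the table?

3.3

The yellow sphere was near (5.8, 5.5) before and (9.0, 6.3) after, so it travelled √(3.2² + 0.8²) ≈ 3.3 units.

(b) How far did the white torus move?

0.9

From (2.9, 2.1) to (3.6, 2.7), the white torus covered √(0.7² + 0.6²) ≈ 0.9 units.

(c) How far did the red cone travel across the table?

3.0

The red cone moved from about (8.1, 6.1) to (6.7, 3.4), a distance of √(1.4² + 2.7²) ≈ 3.0.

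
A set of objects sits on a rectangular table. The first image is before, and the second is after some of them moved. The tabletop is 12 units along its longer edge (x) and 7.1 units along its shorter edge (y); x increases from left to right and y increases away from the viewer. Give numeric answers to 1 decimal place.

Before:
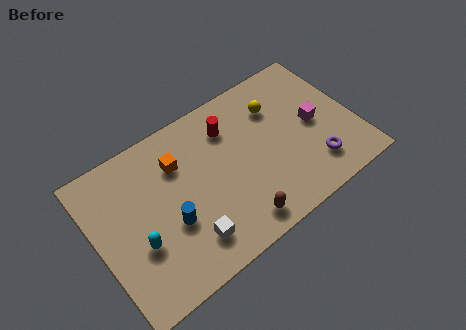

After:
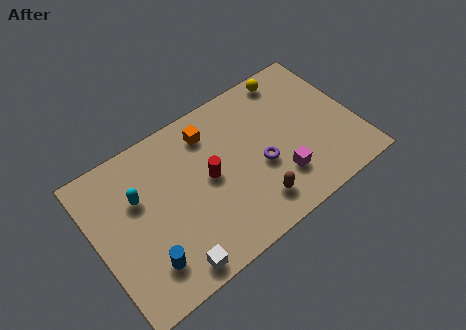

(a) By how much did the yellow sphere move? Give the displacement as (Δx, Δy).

(0.9, 1.1)

The yellow sphere was at about (8.7, 5.2) and moved to about (9.6, 6.3).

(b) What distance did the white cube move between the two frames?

1.1

The white cube moved from about (3.8, 1.5) to (2.9, 0.8), a distance of √(0.9² + 0.7²) ≈ 1.1.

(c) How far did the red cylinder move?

2.1

The red cylinder moved from about (6.5, 5.4) to (5.2, 3.7), a distance of √(1.3² + 1.7²) ≈ 2.1.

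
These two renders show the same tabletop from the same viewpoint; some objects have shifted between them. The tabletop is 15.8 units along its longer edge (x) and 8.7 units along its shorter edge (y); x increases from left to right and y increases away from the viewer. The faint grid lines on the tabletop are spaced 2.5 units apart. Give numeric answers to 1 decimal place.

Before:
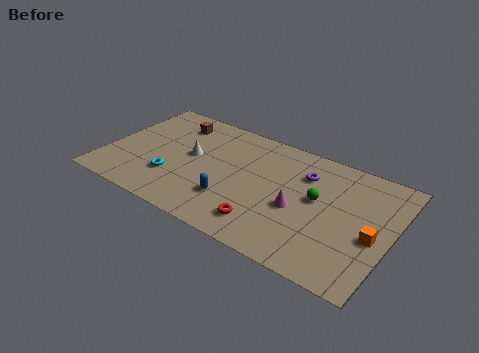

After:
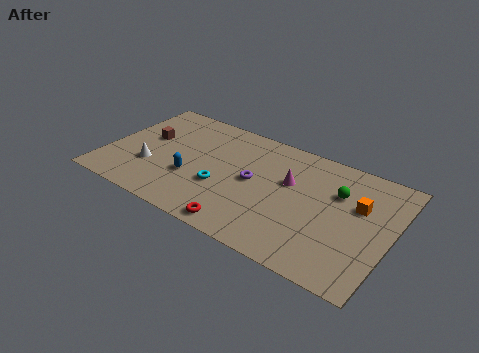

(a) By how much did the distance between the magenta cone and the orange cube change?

-0.3

They were about 4.1 units apart before and 3.8 after — 0.3 units closer together.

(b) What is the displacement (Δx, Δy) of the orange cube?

(-1.0, 1.8)

The orange cube started near (14.9, 3.7) and ended near (13.9, 5.5).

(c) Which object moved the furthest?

the purple torus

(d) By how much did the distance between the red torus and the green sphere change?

+2.7

The distance was about 4.0 in the first image and 6.7 in the second, so they moved 2.7 units further apart.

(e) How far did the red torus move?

1.4

The red torus moved from about (9.3, 1.7) to (8.2, 0.9), a distance of √(1.1² + 0.8²) ≈ 1.4.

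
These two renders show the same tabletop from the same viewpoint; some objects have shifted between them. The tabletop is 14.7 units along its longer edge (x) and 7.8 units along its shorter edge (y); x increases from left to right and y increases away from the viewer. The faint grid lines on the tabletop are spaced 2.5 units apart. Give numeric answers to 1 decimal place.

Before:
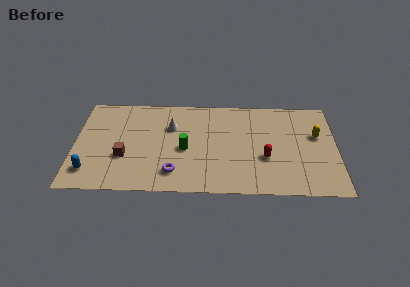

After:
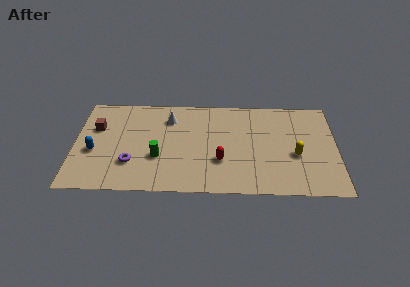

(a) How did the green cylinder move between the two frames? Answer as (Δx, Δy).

(-1.5, -0.7)

The green cylinder was at about (6.2, 3.5) and moved to about (4.7, 2.8).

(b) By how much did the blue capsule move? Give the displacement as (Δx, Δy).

(0.2, 1.6)

The blue capsule started near (0.9, 1.6) and ended near (1.1, 3.2).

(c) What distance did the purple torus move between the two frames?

2.5

From (5.6, 1.6) to (3.2, 2.3), the purple torus covered √(2.4² + 0.7²) ≈ 2.5 units.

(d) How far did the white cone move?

0.7

From (5.4, 5.3) to (5.3, 6.0), the white cone covered √(0.1² + 0.7²) ≈ 0.7 units.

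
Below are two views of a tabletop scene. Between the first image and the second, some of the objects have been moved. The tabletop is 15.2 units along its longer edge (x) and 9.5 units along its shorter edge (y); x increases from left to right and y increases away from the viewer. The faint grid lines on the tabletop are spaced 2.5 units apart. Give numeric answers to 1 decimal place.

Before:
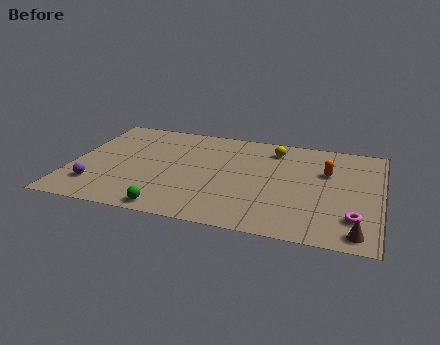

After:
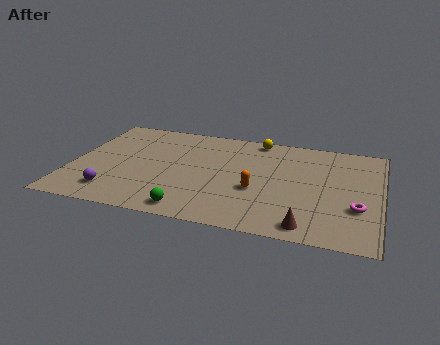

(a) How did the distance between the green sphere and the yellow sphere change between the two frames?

-0.3

They were about 8.3 units apart before and 8.0 after — 0.3 units closer together.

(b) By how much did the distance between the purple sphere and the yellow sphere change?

-0.6

The distance was about 10.1 in the first image and 9.5 in the second, so they moved 0.6 units closer together.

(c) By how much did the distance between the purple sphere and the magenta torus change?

-0.7

The distance was about 12.6 in the first image and 11.9 in the second, so they moved 0.7 units closer together.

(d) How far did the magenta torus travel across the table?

0.9

The magenta torus moved from about (14.0, 2.3) to (14.1, 3.2), a distance of √(0.1² + 0.9²) ≈ 0.9.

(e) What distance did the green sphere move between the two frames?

1.0

The green sphere moved from about (5.2, 0.9) to (6.2, 1.1), a distance of √(1.0² + 0.2²) ≈ 1.0.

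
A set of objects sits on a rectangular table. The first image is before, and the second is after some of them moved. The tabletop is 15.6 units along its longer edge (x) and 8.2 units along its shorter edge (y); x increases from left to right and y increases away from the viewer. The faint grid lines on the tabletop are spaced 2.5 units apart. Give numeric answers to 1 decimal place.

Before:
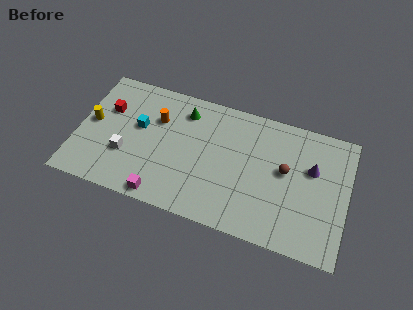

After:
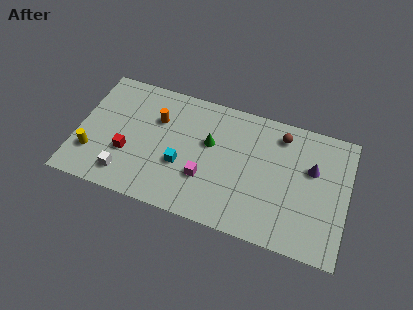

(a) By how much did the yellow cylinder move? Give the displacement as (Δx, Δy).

(0.2, -2.0)

The yellow cylinder started near (0.8, 4.3) and ended near (1.0, 2.3).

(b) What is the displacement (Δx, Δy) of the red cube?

(1.4, -2.5)

From the two frames, the red cube sits at roughly (1.6, 5.4) before and (3.0, 2.9) after.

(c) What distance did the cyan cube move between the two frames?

3.1

The cyan cube moved from about (3.5, 4.8) to (6.1, 3.1), a distance of √(2.6² + 1.7²) ≈ 3.1.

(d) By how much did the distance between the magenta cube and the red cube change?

-1.3

Before: roughly 5.8 units apart; after: 4.5. That's 1.3 units closer together.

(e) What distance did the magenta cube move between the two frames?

3.0

The magenta cube was near (5.2, 0.8) before and (7.5, 2.7) after, so it travelled √(2.3² + 1.9²) ≈ 3.0 units.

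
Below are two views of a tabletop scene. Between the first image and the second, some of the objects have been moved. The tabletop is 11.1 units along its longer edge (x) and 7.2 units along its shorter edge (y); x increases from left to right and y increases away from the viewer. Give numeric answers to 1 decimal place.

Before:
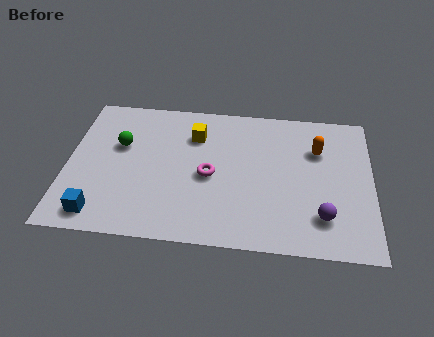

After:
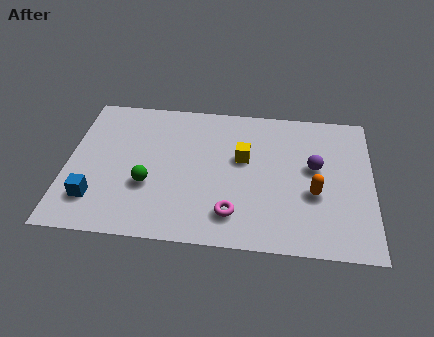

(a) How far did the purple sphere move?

2.4

The purple sphere moved from about (9.3, 1.7) to (9.0, 4.1), a distance of √(0.3² + 2.4²) ≈ 2.4.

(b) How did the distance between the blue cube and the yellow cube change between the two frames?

+0.5

The distance was about 5.4 in the first image and 5.9 in the second, so they moved 0.5 units further apart.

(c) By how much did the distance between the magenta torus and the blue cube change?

+0.5

They were about 4.5 units apart before and 5.0 after — 0.5 units further apart.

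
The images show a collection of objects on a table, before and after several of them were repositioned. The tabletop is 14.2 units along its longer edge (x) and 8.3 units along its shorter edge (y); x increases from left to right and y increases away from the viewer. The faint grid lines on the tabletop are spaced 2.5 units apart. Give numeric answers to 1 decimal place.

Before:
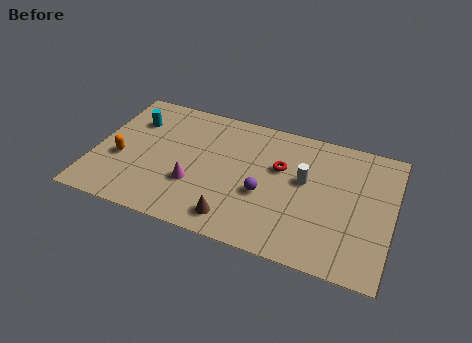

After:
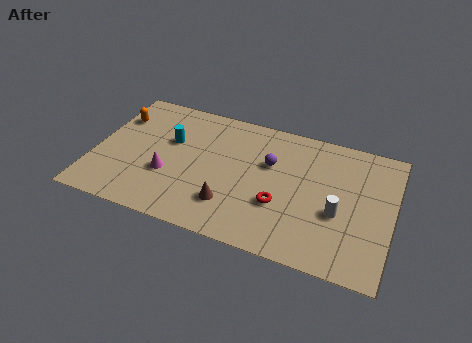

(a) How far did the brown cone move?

0.9

From (7.0, 1.3) to (6.7, 2.1), the brown cone covered √(0.3² + 0.8²) ≈ 0.9 units.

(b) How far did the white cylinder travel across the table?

2.3

From (10.0, 4.8) to (11.7, 3.3), the white cylinder covered √(1.7² + 1.5²) ≈ 2.3 units.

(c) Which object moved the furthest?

the orange capsule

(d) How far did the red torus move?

2.3

From (8.8, 5.2) to (9.0, 2.9), the red torus covered √(0.2² + 2.3²) ≈ 2.3 units.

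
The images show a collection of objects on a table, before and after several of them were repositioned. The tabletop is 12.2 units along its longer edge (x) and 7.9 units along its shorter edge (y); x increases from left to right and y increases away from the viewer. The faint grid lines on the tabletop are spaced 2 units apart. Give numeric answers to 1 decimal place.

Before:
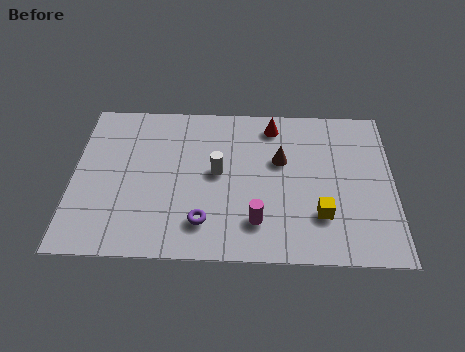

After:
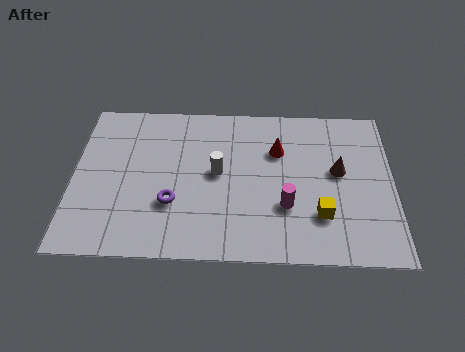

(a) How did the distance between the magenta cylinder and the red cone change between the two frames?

-2.1

Before: roughly 4.9 units apart; after: 2.8. That's 2.1 units closer together.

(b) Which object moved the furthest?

the brown cone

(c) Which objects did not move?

the white cylinder and the yellow cube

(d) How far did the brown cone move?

2.3

The brown cone was near (7.9, 4.9) before and (10.1, 4.4) after, so it travelled √(2.2² + 0.5²) ≈ 2.3 units.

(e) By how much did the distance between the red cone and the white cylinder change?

-0.7

Before: roughly 3.3 units apart; after: 2.6. That's 0.7 units closer together.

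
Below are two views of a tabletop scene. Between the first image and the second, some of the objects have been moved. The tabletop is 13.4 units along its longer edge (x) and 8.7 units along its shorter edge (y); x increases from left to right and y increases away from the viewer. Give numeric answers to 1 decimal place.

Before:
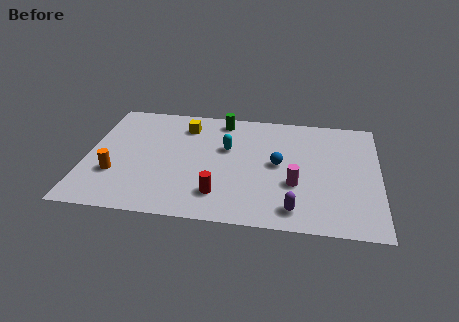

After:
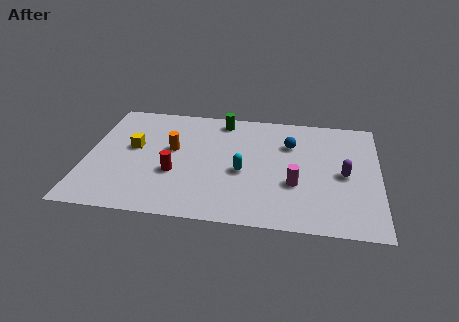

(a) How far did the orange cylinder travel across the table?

3.3

The orange cylinder was near (1.4, 2.8) before and (3.9, 5.0) after, so it travelled √(2.5² + 2.2²) ≈ 3.3 units.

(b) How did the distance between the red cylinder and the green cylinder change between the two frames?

-0.9

They were about 5.7 units apart before and 4.8 after — 0.9 units closer together.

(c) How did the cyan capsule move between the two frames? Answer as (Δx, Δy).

(0.8, -1.7)

From the two frames, the cyan capsule sits at roughly (6.4, 5.4) before and (7.2, 3.7) after.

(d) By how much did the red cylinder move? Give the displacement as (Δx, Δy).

(-2.1, 1.3)

The red cylinder started near (6.2, 1.9) and ended near (4.1, 3.2).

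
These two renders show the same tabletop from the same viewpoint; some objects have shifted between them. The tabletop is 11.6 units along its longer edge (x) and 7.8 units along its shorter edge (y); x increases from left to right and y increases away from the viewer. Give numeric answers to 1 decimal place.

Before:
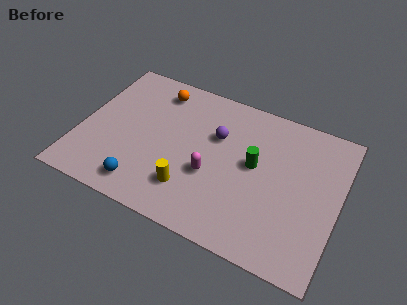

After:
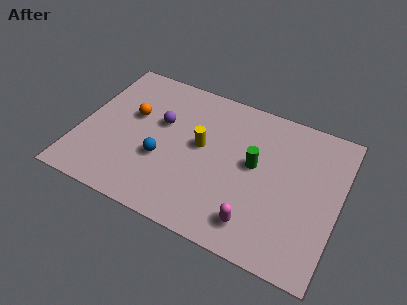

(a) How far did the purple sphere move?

2.5

From (6.0, 5.1) to (3.5, 4.8), the purple sphere covered √(2.5² + 0.3²) ≈ 2.5 units.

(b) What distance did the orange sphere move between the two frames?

2.0

The orange sphere was near (3.1, 6.5) before and (2.2, 4.7) after, so it travelled √(0.9² + 1.8²) ≈ 2.0 units.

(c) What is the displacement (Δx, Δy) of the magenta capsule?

(2.2, -1.6)

From the two frames, the magenta capsule sits at roughly (6.0, 3.0) before and (8.2, 1.4) after.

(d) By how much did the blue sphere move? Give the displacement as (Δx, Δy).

(0.6, 1.7)

The blue sphere was at about (3.2, 1.2) and moved to about (3.8, 2.9).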